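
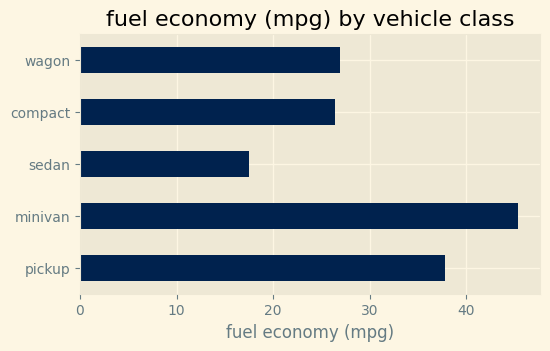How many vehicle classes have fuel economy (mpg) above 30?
Above 30: pickup, minivan.

2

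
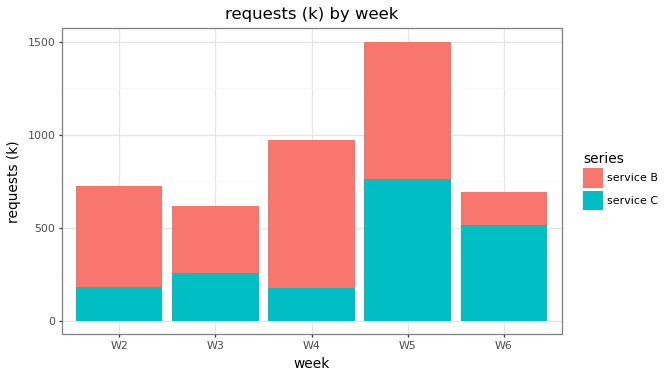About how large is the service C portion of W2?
service C top ≈ 200, bottom ≈ 0; segment ≈ 200.

≈ 200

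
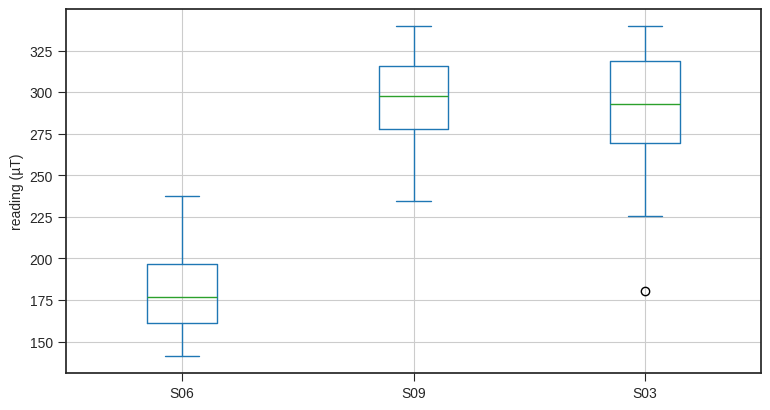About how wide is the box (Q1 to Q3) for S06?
≈ 40

Q3 ≈ 200, Q1 ≈ 160; IQR ≈ 40.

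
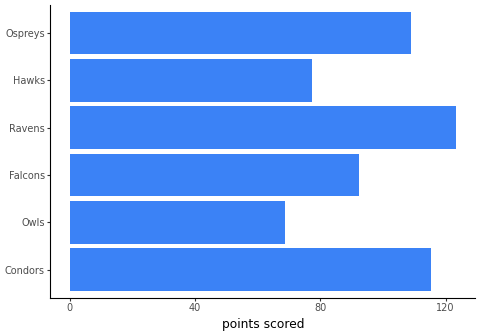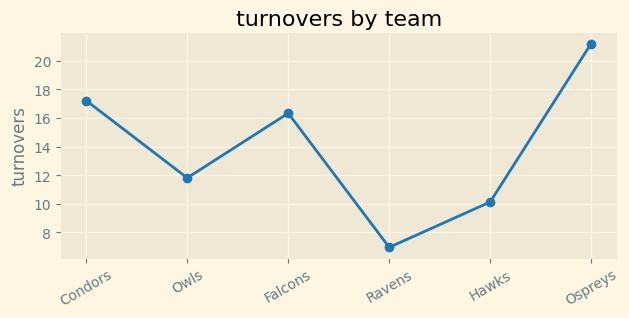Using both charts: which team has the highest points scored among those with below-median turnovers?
Chart 2 median turnovers ≈ 14; below-median teams: Owls, Ravens, Hawks. Among those, Ravens has the highest points scored (≈ 120).

Ravens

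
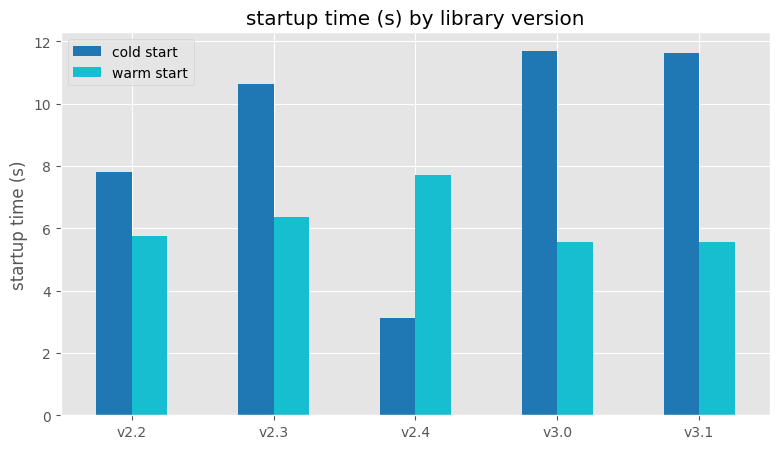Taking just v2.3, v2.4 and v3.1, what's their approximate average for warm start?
≈ 7

(6 + 8 + 6) / 3 ≈ 7.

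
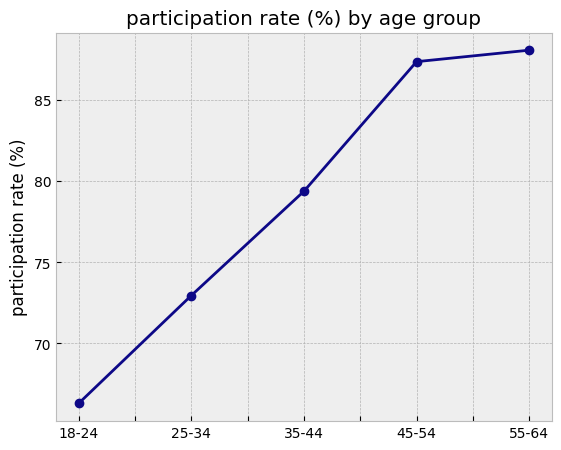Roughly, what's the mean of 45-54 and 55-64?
≈ 88

(88 + 88) / 2 ≈ 88.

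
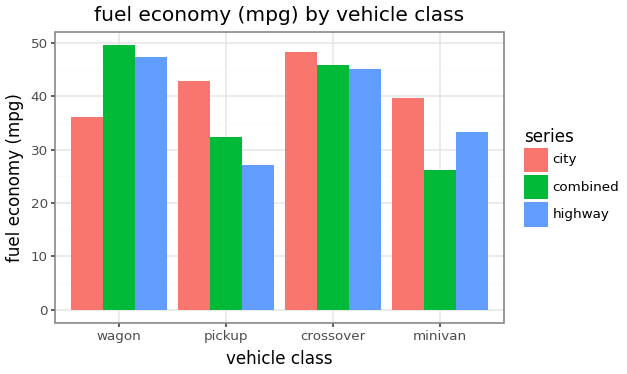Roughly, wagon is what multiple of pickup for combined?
wagon ≈ 50, pickup ≈ 30; 50/30 ≈ 1.67.

≈ 1.67×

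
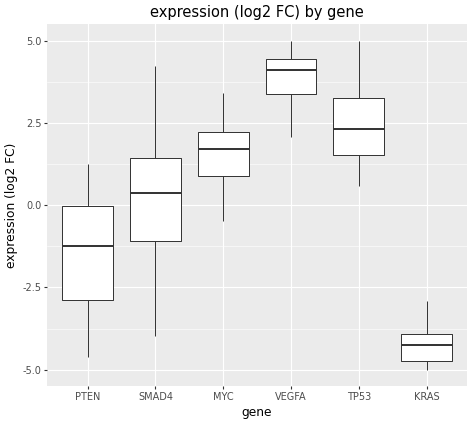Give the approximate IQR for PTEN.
≈ 3

Q3 ≈ 0, Q1 ≈ -3; IQR ≈ 3.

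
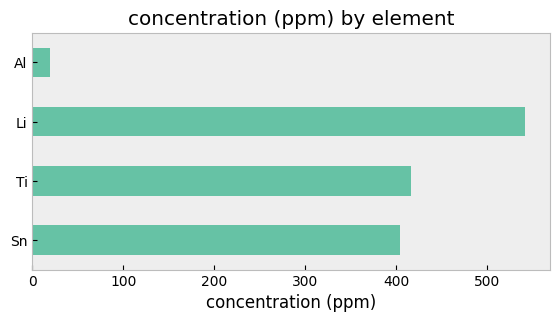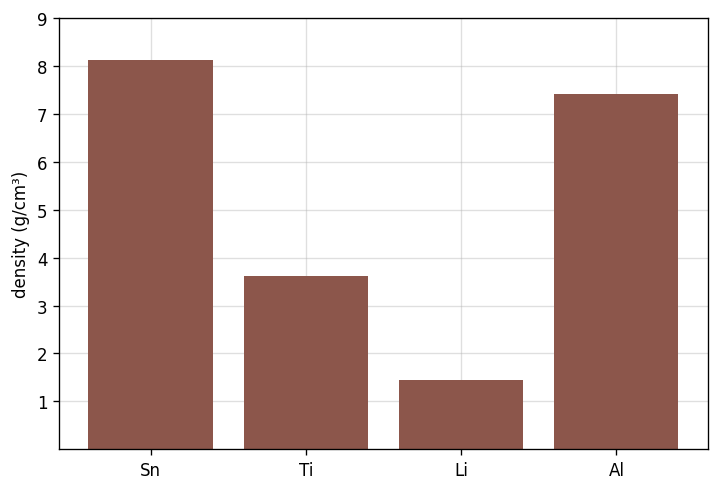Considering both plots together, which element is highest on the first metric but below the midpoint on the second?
Li

Chart 2 median density (g/cm³) ≈ 6; below-median elements: Ti, Li. Among those, Li has the highest concentration (ppm) (≈ 550).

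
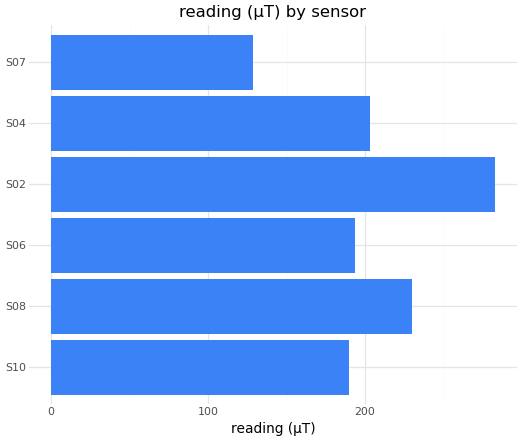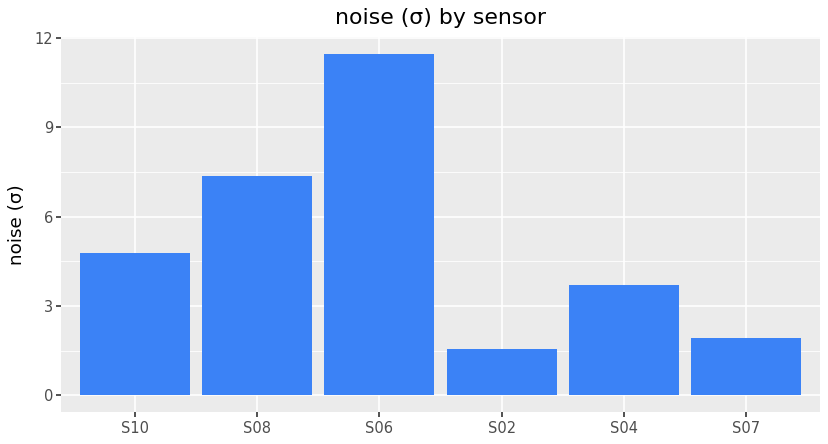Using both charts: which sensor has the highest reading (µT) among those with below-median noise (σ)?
Chart 2 median noise (σ) ≈ 4; below-median sensors: S02, S04, S07. Among those, S02 has the highest reading (µT) (≈ 300).

S02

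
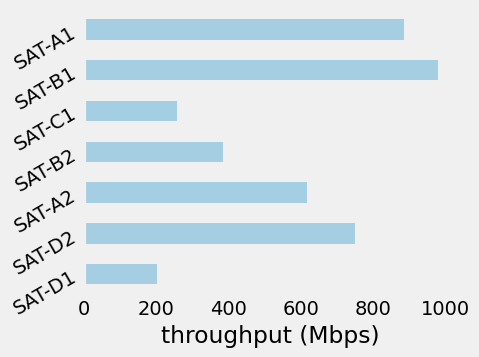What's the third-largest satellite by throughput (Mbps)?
Top 4: SAT-B1 ≈ 1000, SAT-A1 ≈ 900, SAT-D2 ≈ 800, SAT-A2 ≈ 600.

SAT-D2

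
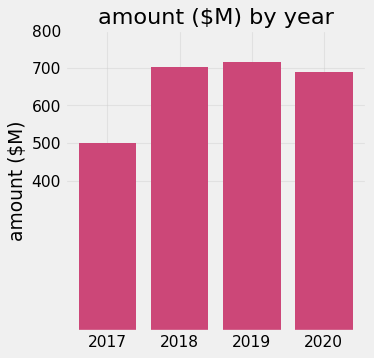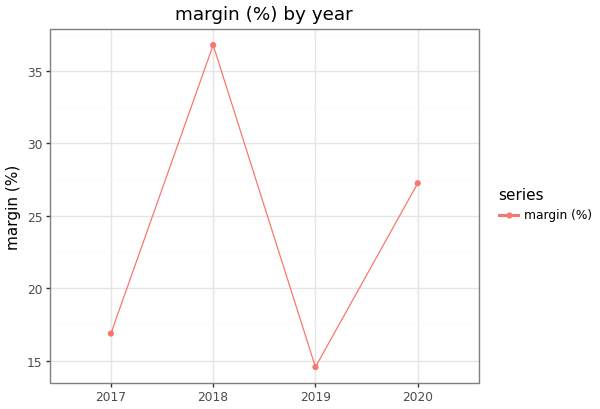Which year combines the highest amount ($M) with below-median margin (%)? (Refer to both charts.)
2019

Chart 2 median margin (%) ≈ 20; below-median years: 2017, 2019. Among those, 2019 has the highest amount ($M) (≈ 700).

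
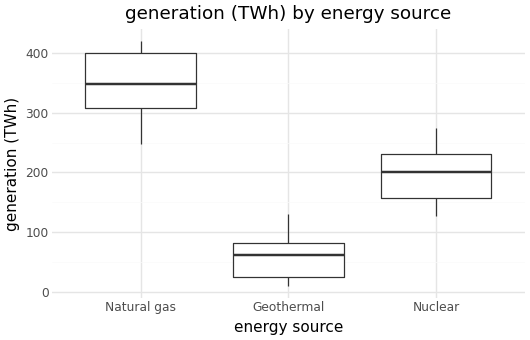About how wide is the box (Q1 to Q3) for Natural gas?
≈ 100

Q3 ≈ 400, Q1 ≈ 300; IQR ≈ 100.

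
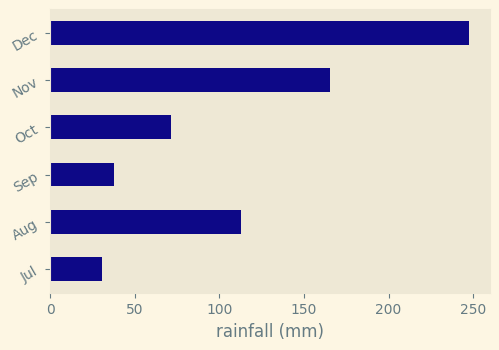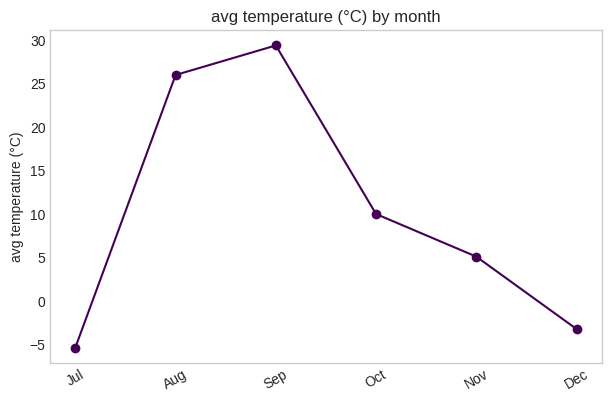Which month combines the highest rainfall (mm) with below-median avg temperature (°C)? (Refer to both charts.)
Chart 2 median avg temperature (°C) ≈ 10; below-median months: Jul, Nov, Dec. Among those, Dec has the highest rainfall (mm) (≈ 250).

Dec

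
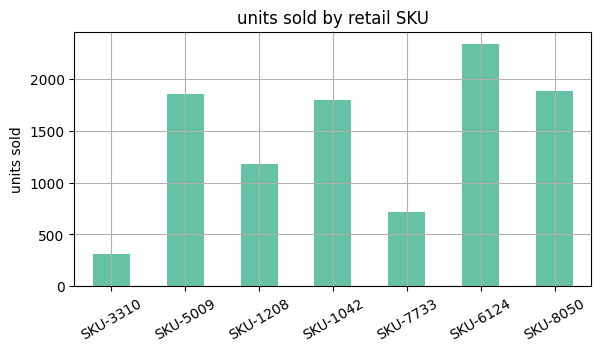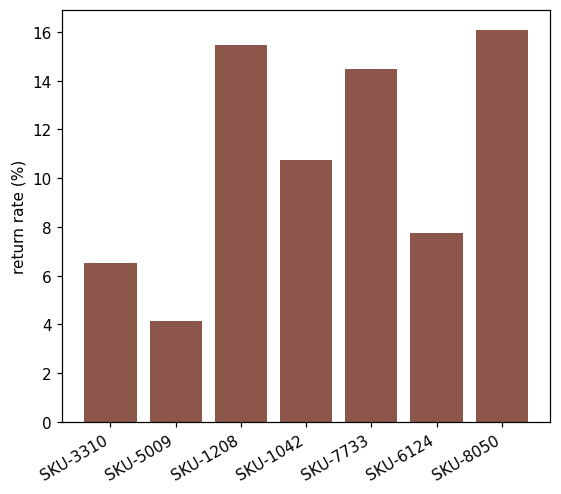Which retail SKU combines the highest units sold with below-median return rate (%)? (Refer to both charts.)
SKU-6124

Chart 2 median return rate (%) ≈ 10; below-median retail SKUs: SKU-3310, SKU-5009, SKU-6124. Among those, SKU-6124 has the highest units sold (≈ 2500).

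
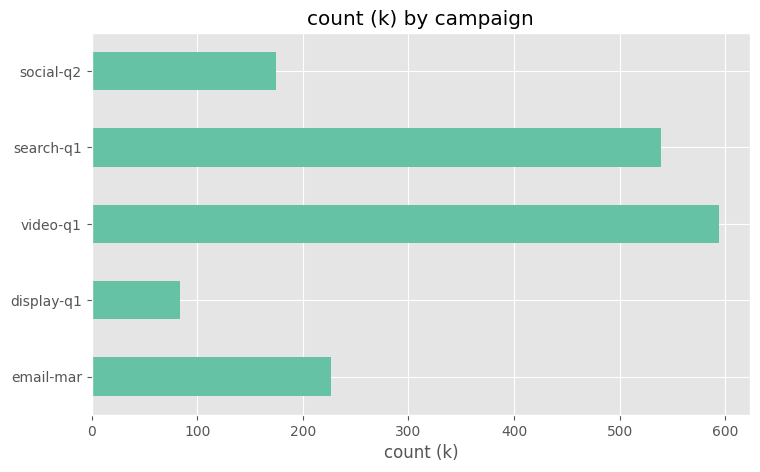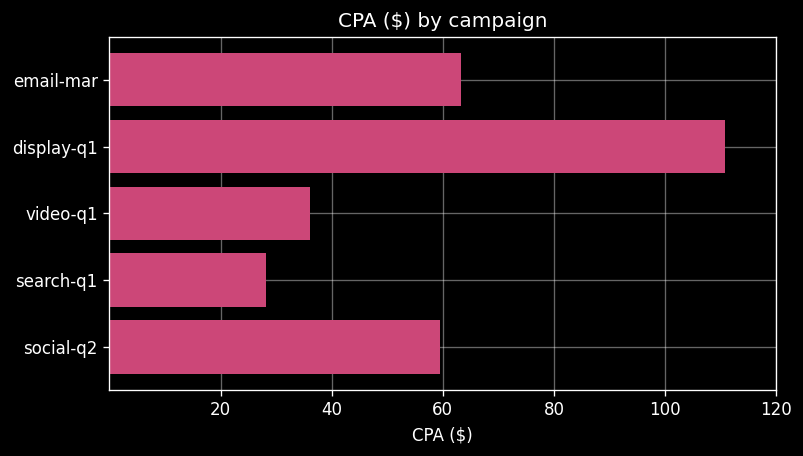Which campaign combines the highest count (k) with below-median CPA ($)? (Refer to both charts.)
Chart 2 median CPA ($) ≈ 60; below-median campaigns: video-q1, search-q1. Among those, video-q1 has the highest count (k) (≈ 600).

video-q1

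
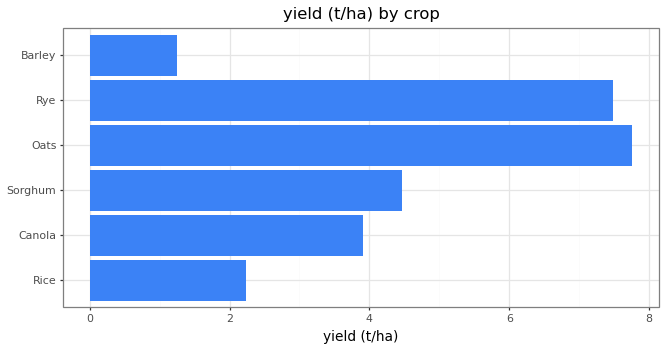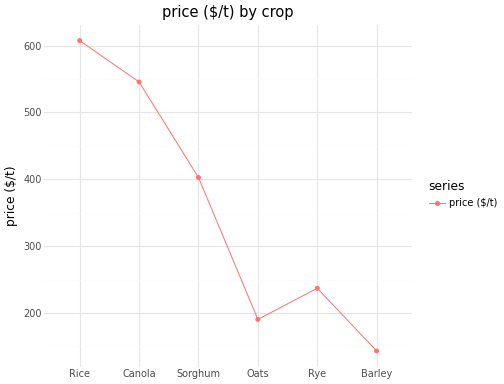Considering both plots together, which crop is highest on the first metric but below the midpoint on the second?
Chart 2 median price ($/t) ≈ 300; below-median crops: Oats, Rye, Barley. Among those, Oats has the highest yield (t/ha) (≈ 8).

Oats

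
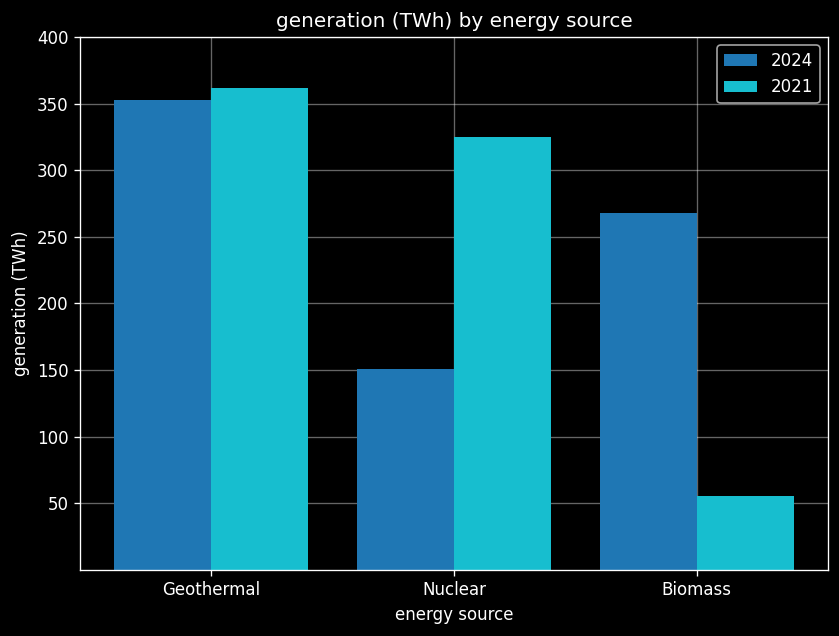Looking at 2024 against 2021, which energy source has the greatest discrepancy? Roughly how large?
Biomass, ≈ 200 TWh

Biomass: 2024 ≈ 250, 2021 ≈ 50 → gap ≈ 200. Next-largest (Nuclear) is only ≈ 150.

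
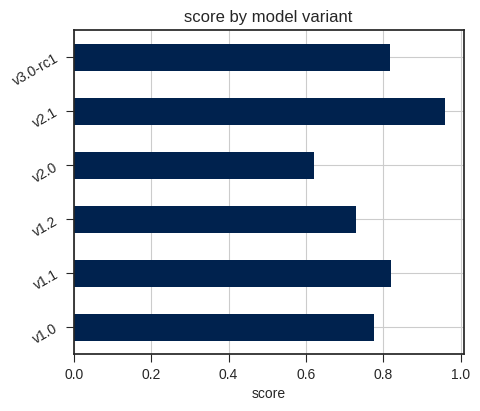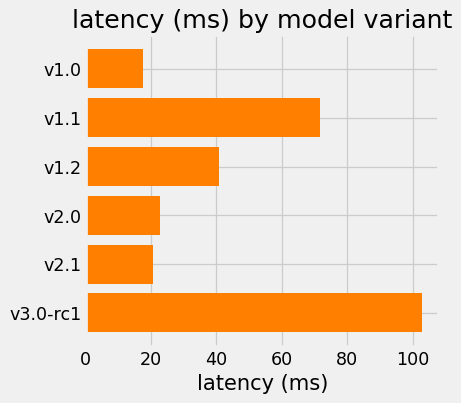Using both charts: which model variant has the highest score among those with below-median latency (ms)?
Chart 2 median latency (ms) ≈ 30; below-median model variants: v1.0, v2.0, v2.1. Among those, v2.1 has the highest score (≈ 1).

v2.1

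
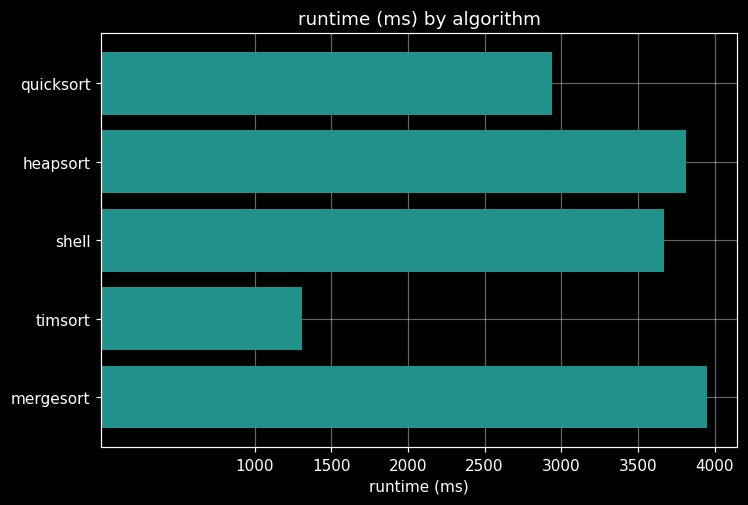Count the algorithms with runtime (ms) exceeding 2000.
Above 2000: quicksort, heapsort, shell, mergesort.

4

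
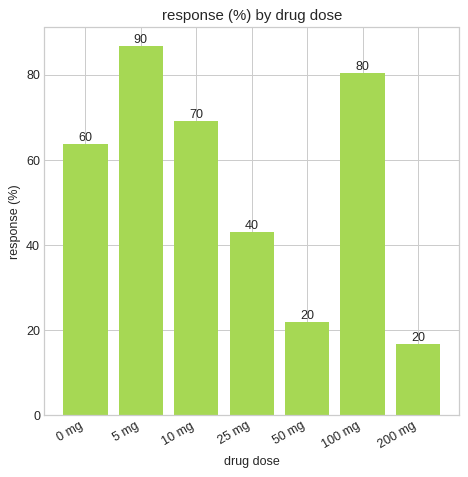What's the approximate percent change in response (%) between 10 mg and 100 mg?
10 mg ≈ 70, 100 mg ≈ 80; (80 − 70) / 70 ≈ +14.3%.

≈ +14.3%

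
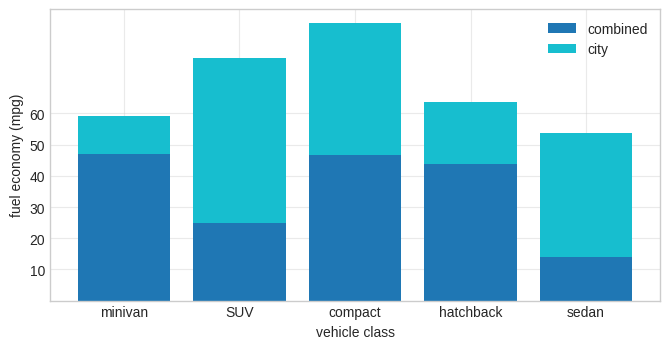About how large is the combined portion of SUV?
combined top ≈ 20, bottom ≈ 0; segment ≈ 20.

≈ 20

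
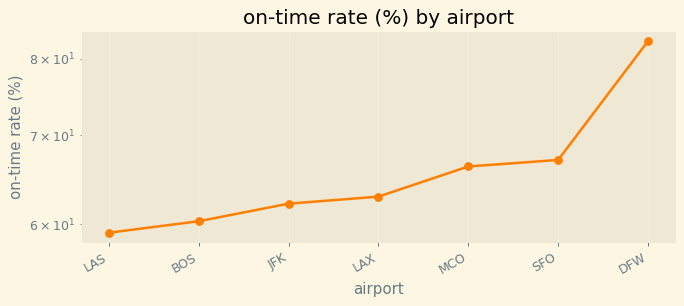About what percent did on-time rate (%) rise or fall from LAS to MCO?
LAS ≈ 60, MCO ≈ 66; (66 − 60) / 60 ≈ +10%.

≈ +10%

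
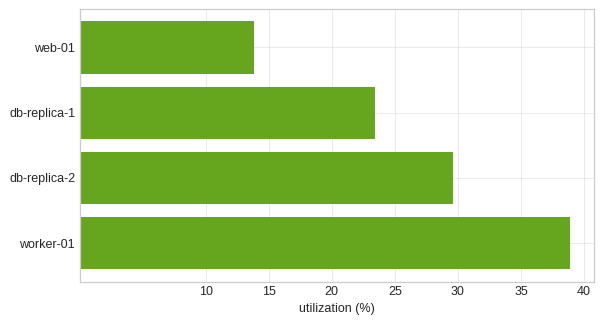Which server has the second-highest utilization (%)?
Top 3: worker-01 ≈ 40, db-replica-2 ≈ 30, db-replica-1 ≈ 25.

db-replica-2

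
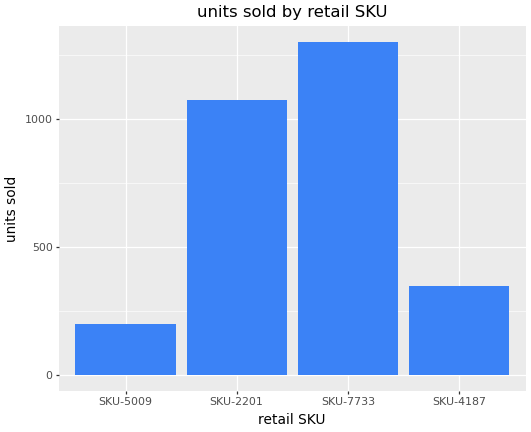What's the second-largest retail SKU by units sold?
Top 3: SKU-7733 ≈ 1200, SKU-2201 ≈ 1000, SKU-4187 ≈ 400.

SKU-2201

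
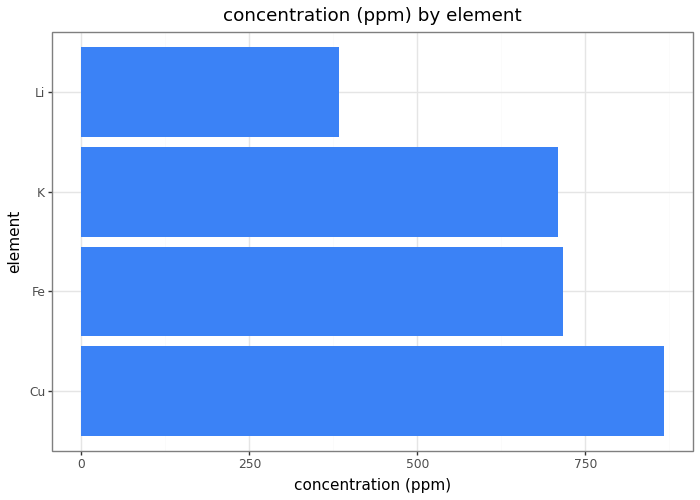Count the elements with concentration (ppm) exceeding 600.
Above 600: Cu, Fe, K.

3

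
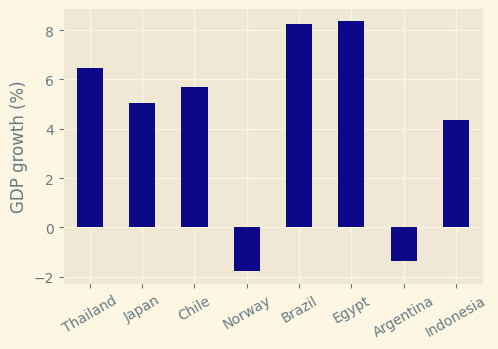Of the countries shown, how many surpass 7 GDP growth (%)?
2

Above 7: Brazil, Egypt.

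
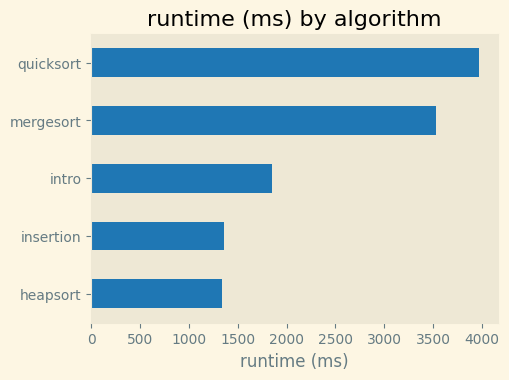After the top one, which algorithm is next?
Top 3: quicksort ≈ 4000, mergesort ≈ 3500, intro ≈ 2000.

mergesort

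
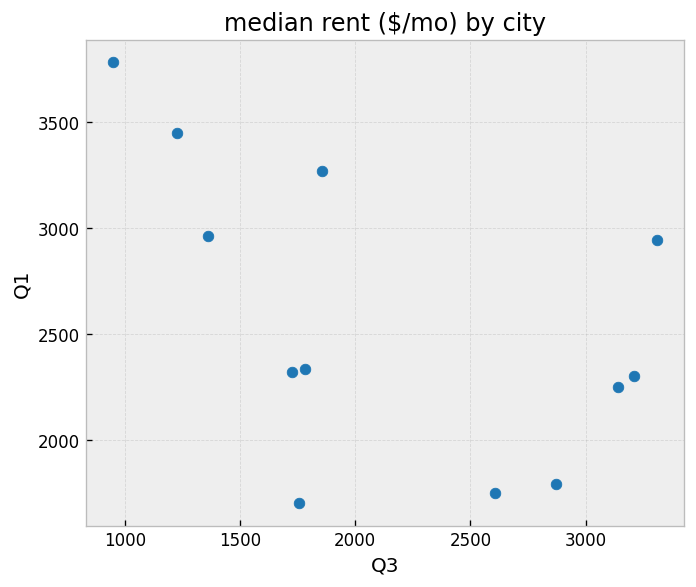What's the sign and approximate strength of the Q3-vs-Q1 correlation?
Points are negatively correlated; moderate (|r| ≈ 0.5).

negative, moderate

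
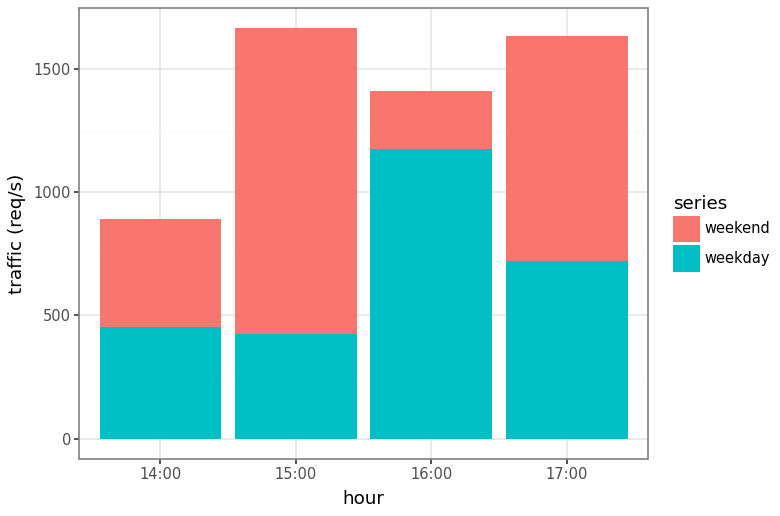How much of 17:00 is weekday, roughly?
weekday top ≈ 800, bottom ≈ 0; segment ≈ 800.

≈ 800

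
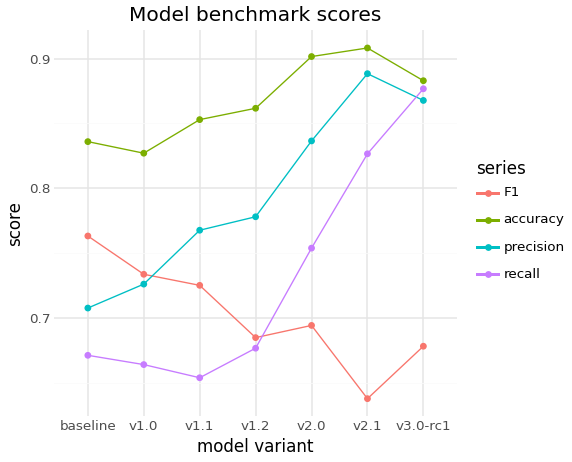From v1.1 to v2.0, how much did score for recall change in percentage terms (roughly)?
v1.1 ≈ 0.65, v2.0 ≈ 0.75; (0.75 − 0.65) / 0.65 ≈ +15.4%.

≈ +15.4%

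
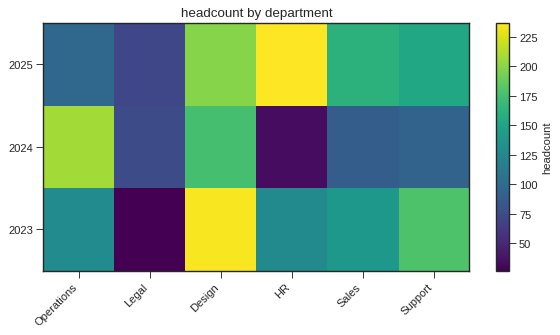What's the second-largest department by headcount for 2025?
Design

Top 3 for 2025: HR ≈ 240, Design ≈ 200, Sales ≈ 160.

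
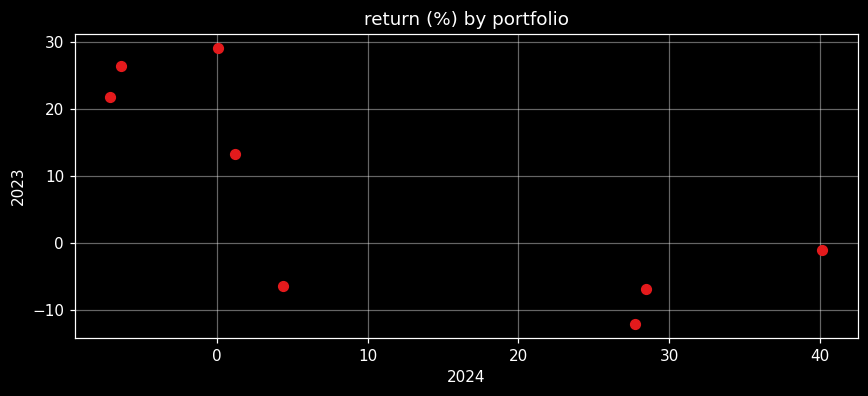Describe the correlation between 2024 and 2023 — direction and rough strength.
Points are negatively correlated; strong (|r| ≈ 0.8).

negative, strong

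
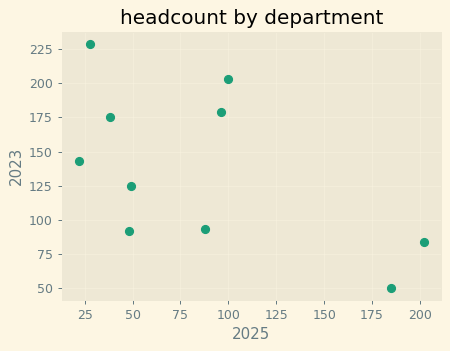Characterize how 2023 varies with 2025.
Points are negatively correlated; moderate (|r| ≈ 0.6).

negative, moderate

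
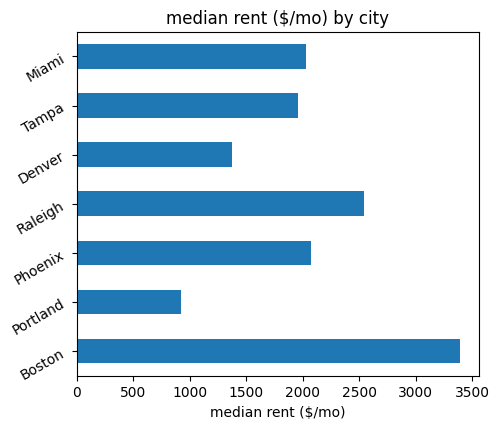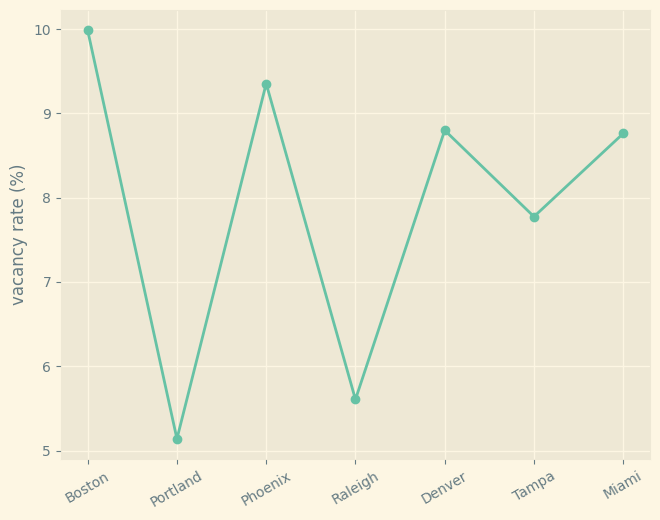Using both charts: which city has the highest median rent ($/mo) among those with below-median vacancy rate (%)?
Chart 2 median vacancy rate (%) ≈ 9; below-median cities: Portland, Raleigh, Tampa. Among those, Raleigh has the highest median rent ($/mo) (≈ 2500).

Raleigh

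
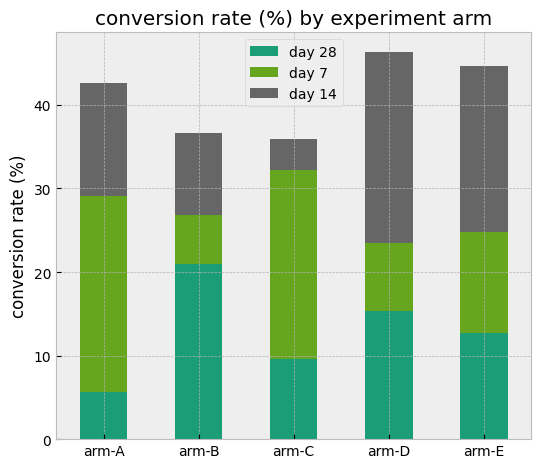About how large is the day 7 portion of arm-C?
day 7 top ≈ 30, bottom ≈ 10; segment ≈ 20.

≈ 20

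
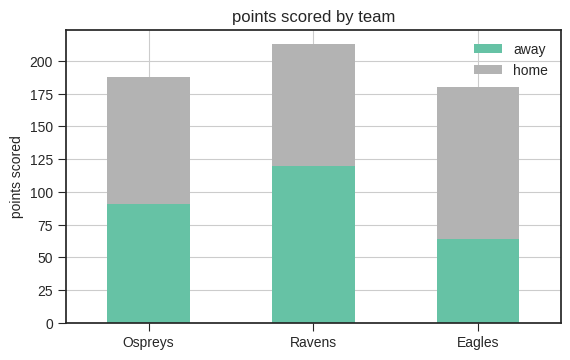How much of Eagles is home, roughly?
≈ 120

home top ≈ 180, bottom ≈ 60; segment ≈ 120.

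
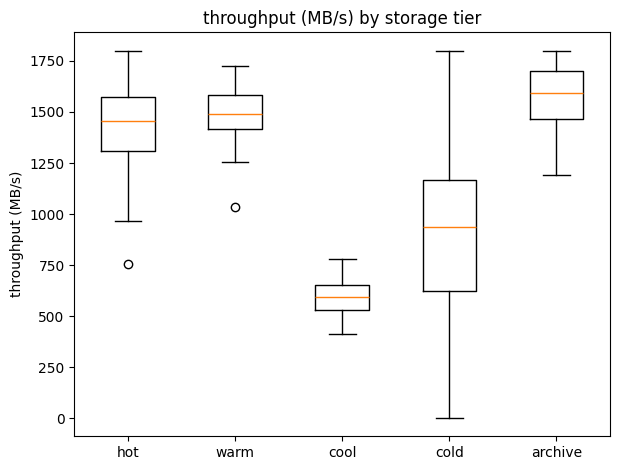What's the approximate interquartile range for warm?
Q3 ≈ 1600, Q1 ≈ 1400; IQR ≈ 200.

≈ 200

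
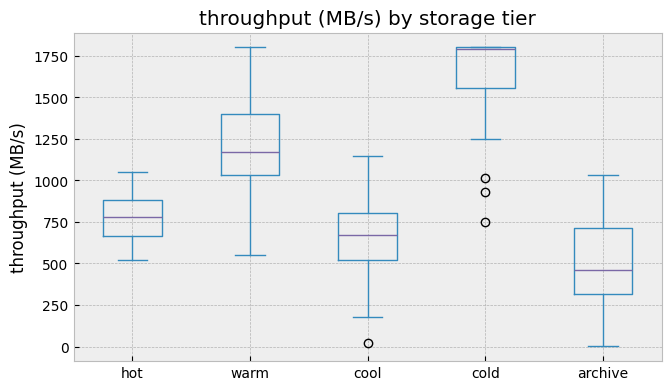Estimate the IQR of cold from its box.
Q3 ≈ 1800, Q1 ≈ 1600; IQR ≈ 200.

≈ 200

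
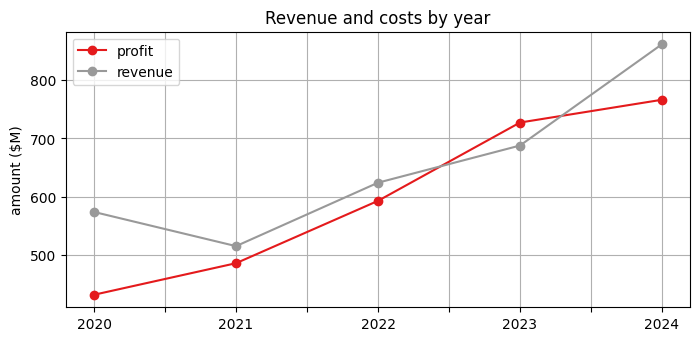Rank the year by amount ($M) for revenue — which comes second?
Top 3 for revenue: 2024 ≈ 850, 2023 ≈ 700, 2022 ≈ 600.

2023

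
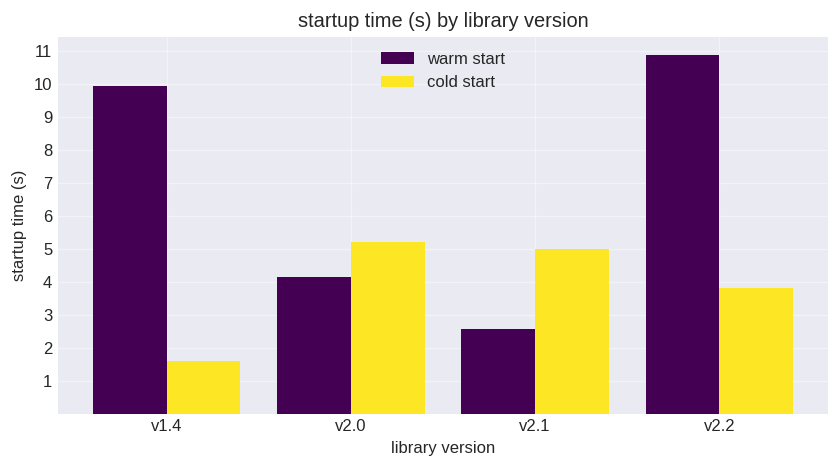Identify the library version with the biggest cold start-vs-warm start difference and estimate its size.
v1.4: cold start ≈ 2, warm start ≈ 10 → gap ≈ 8. Next-largest (v2.2) is only ≈ 7.

v1.4, ≈ 8 s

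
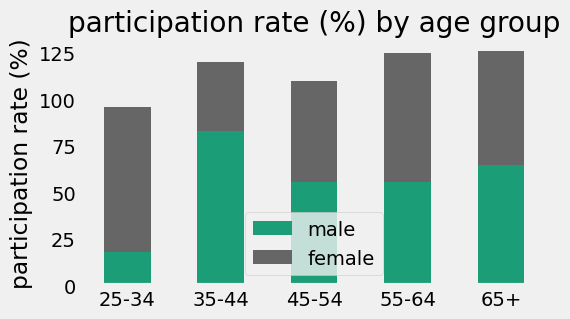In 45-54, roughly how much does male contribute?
male top ≈ 60, bottom ≈ 0; segment ≈ 60.

≈ 60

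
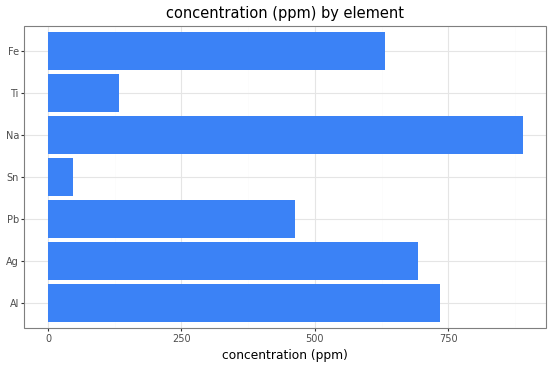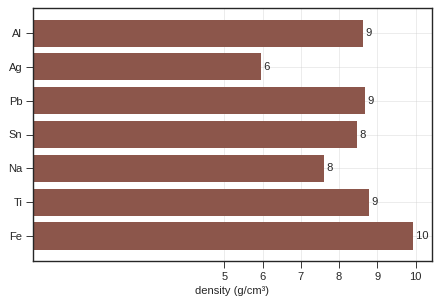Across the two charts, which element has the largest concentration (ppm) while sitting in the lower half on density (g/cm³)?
Na

Chart 2 median density (g/cm³) ≈ 9; below-median elements: Ag, Sn, Na. Among those, Na has the highest concentration (ppm) (≈ 900).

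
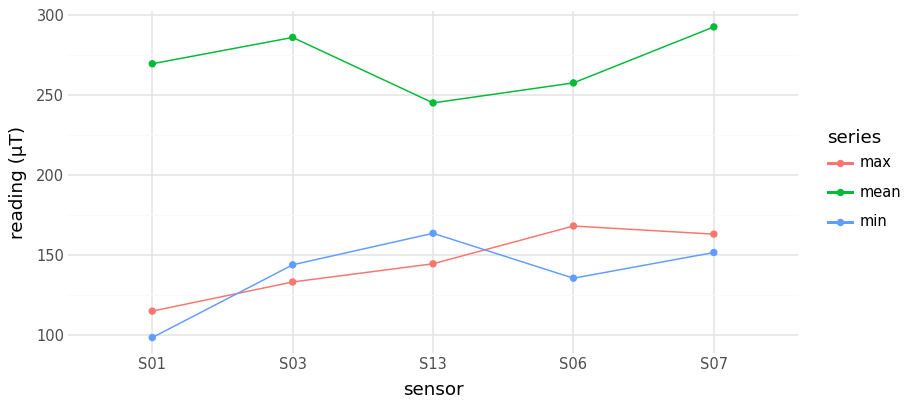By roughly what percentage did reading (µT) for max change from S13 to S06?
S13 ≈ 140, S06 ≈ 160; (160 − 140) / 140 ≈ +14.3%.

≈ +14.3%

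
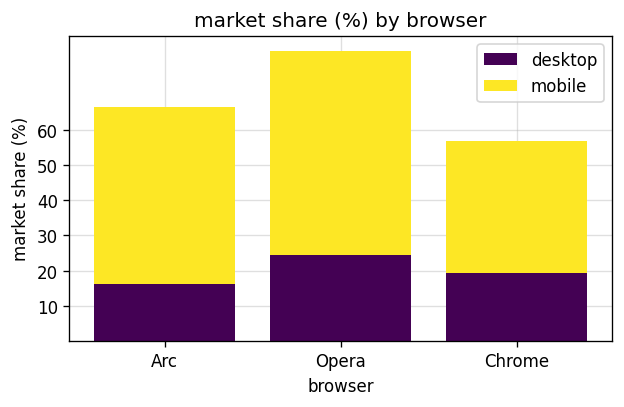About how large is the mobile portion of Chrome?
mobile top ≈ 60, bottom ≈ 20; segment ≈ 40.

≈ 40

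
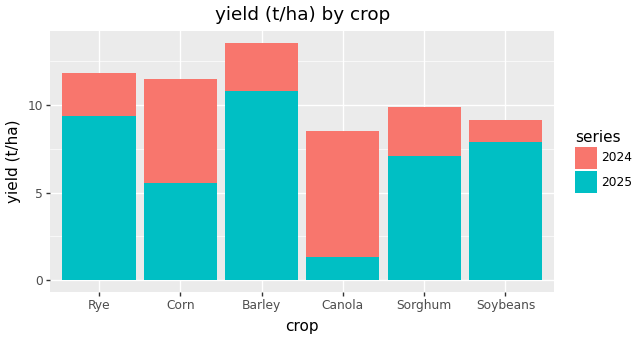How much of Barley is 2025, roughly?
2025 top ≈ 10, bottom ≈ 0; segment ≈ 10.

≈ 10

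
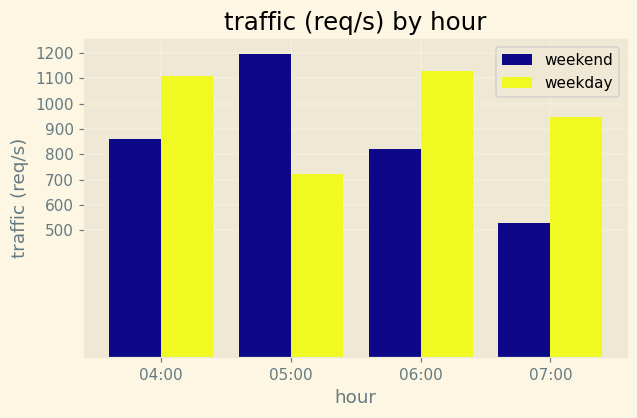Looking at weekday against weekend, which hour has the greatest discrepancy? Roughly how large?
05:00: weekday ≈ 700, weekend ≈ 1200 → gap ≈ 500. Next-largest (07:00) is only ≈ 400.

05:00, ≈ 500 req/s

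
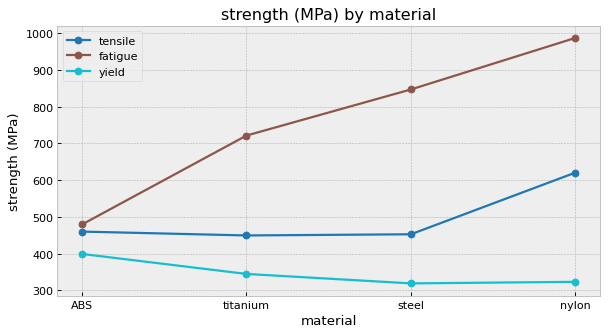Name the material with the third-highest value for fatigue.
titanium

Top 4 for fatigue: nylon ≈ 1000, steel ≈ 800, titanium ≈ 700, ABS ≈ 500.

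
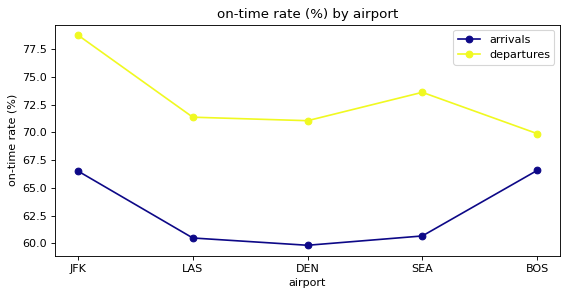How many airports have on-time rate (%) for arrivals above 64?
2

Above 64: JFK, BOS.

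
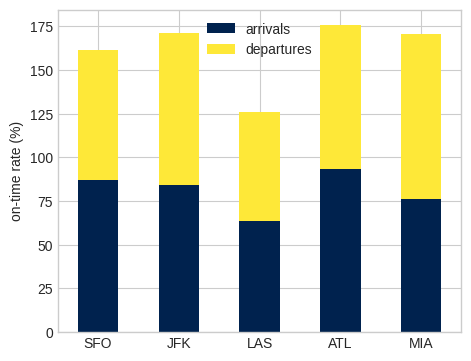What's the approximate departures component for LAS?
departures top ≈ 120, bottom ≈ 60; segment ≈ 60.

≈ 60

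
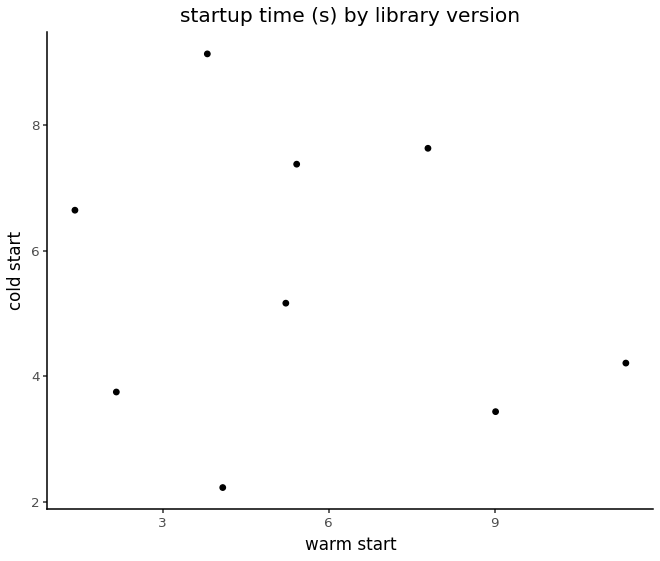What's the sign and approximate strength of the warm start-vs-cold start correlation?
Points are roughly uncorrelated; weak (|r| ≈ 0.2).

no clear correlation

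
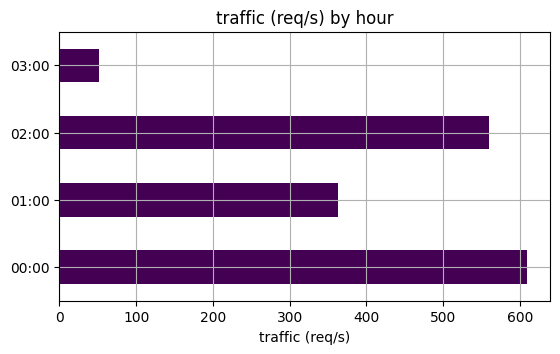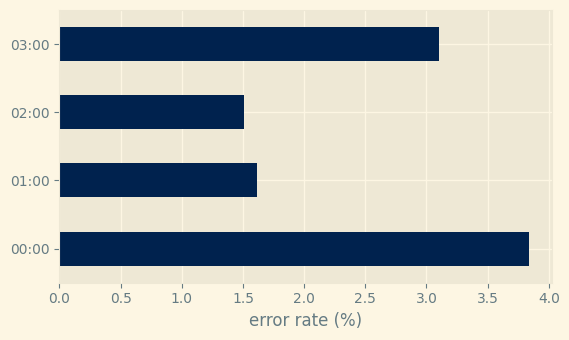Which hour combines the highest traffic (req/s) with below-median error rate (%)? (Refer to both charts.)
Chart 2 median error rate (%) ≈ 2.5; below-median hours: 01:00, 02:00. Among those, 02:00 has the highest traffic (req/s) (≈ 600).

02:00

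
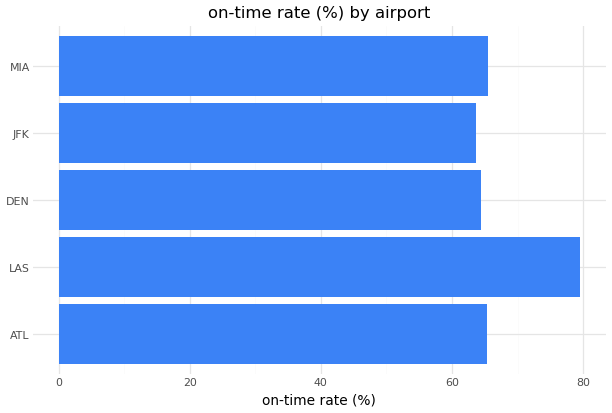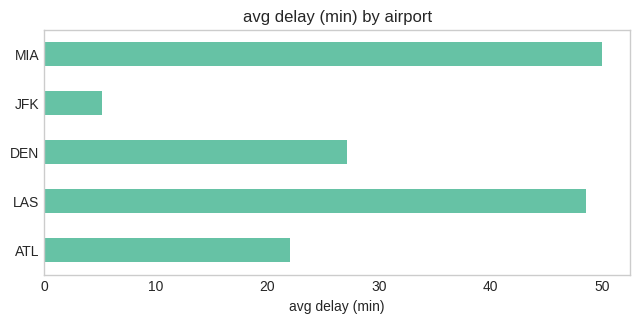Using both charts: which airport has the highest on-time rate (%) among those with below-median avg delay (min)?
Chart 2 median avg delay (min) ≈ 25; below-median airports: ATL, JFK. Among those, ATL has the highest on-time rate (%) (≈ 70).

ATL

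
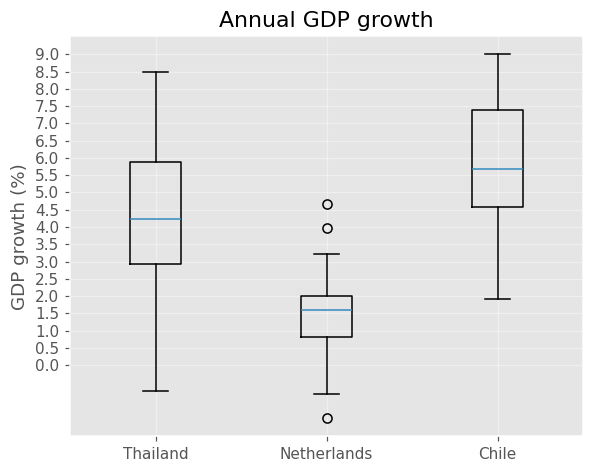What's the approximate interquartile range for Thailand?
Q3 ≈ 6.0, Q1 ≈ 3.0; IQR ≈ 3.0.

≈ 3.0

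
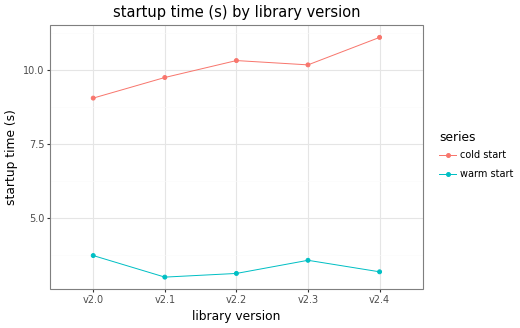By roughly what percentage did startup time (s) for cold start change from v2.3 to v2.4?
≈ +10%

v2.3 ≈ 10, v2.4 ≈ 11; (11 − 10) / 10 ≈ +10%.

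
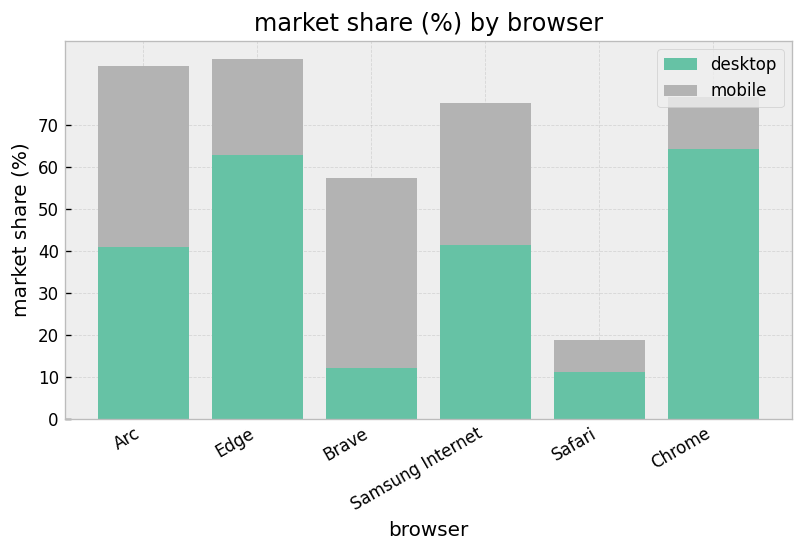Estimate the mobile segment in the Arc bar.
≈ 40

mobile top ≈ 80, bottom ≈ 40; segment ≈ 40.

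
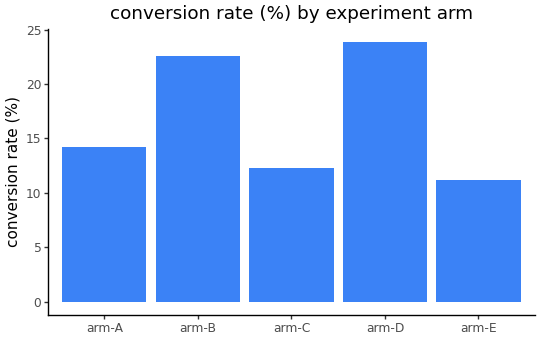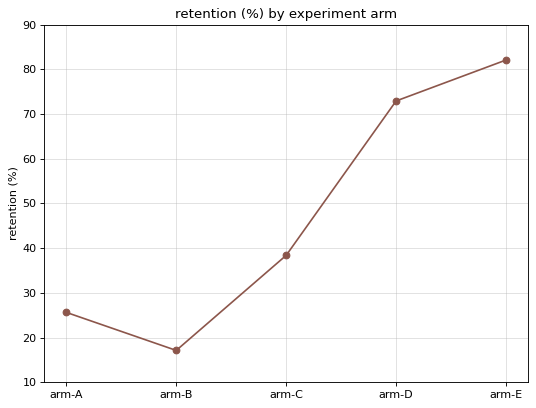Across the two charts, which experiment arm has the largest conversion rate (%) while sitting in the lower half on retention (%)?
Chart 2 median retention (%) ≈ 40; below-median experiment arms: arm-A, arm-B. Among those, arm-B has the highest conversion rate (%) (≈ 25).

arm-B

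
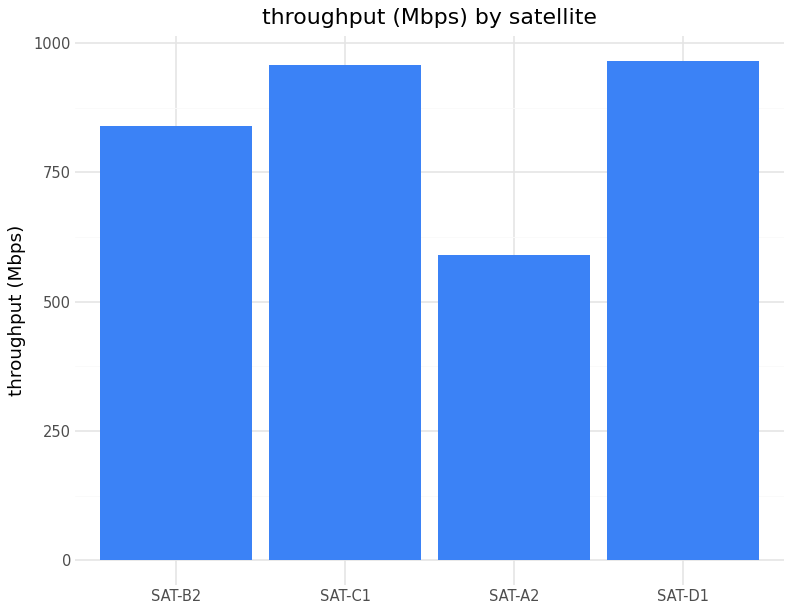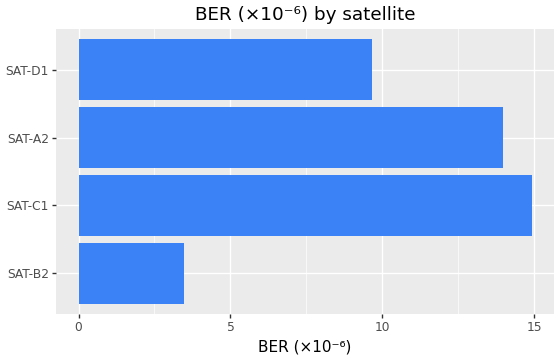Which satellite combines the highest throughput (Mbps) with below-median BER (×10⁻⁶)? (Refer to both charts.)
Chart 2 median BER (×10⁻⁶) ≈ 12; below-median satellites: SAT-B2, SAT-D1. Among those, SAT-D1 has the highest throughput (Mbps) (≈ 1000).

SAT-D1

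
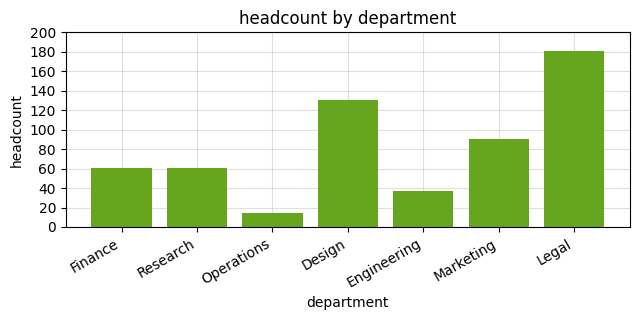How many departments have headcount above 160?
Above 160: Legal.

1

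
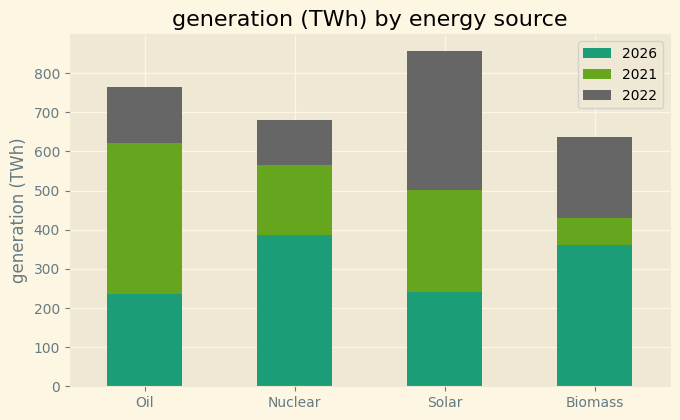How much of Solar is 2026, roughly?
2026 top ≈ 200, bottom ≈ 0; segment ≈ 200.

≈ 200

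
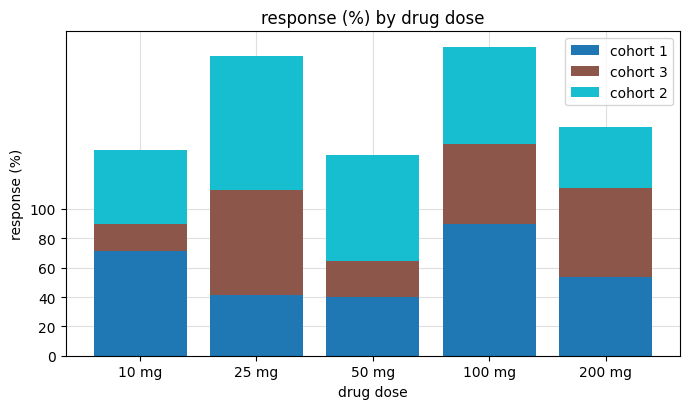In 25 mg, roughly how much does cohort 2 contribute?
≈ 80

cohort 2 top ≈ 200, bottom ≈ 120; segment ≈ 80.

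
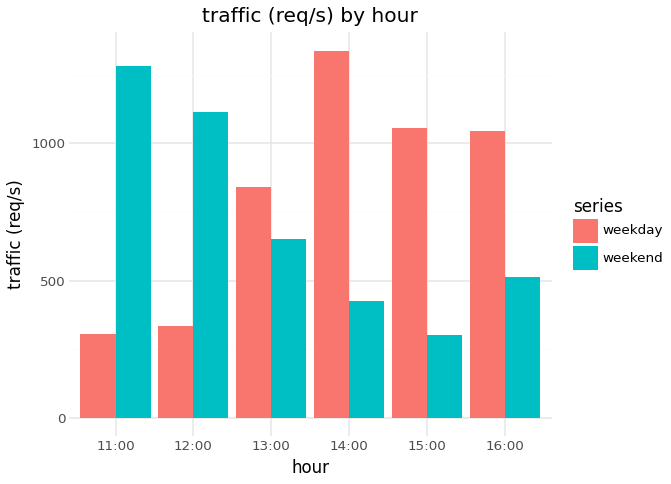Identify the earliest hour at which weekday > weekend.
13:00

12:00: weekday ≈ 400 vs weekend ≈ 1200 (not yet); 13:00: weekday ≈ 800 vs weekend ≈ 600 (first crossover).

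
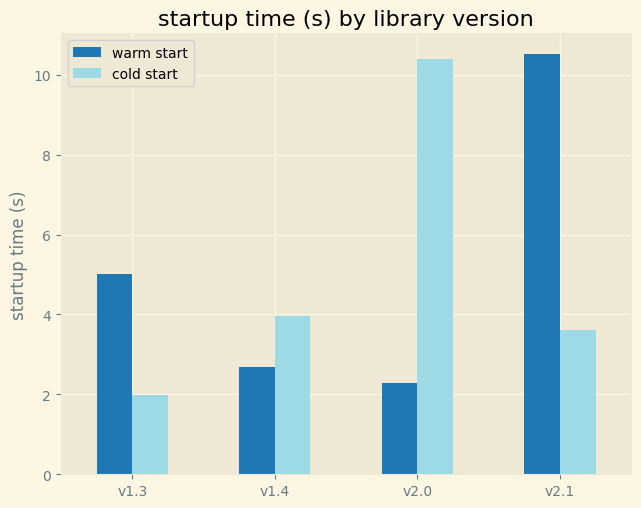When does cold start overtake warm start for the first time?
v1.3: cold start ≈ 2 vs warm start ≈ 5 (not yet); v1.4: cold start ≈ 4 vs warm start ≈ 3 (first crossover).

v1.4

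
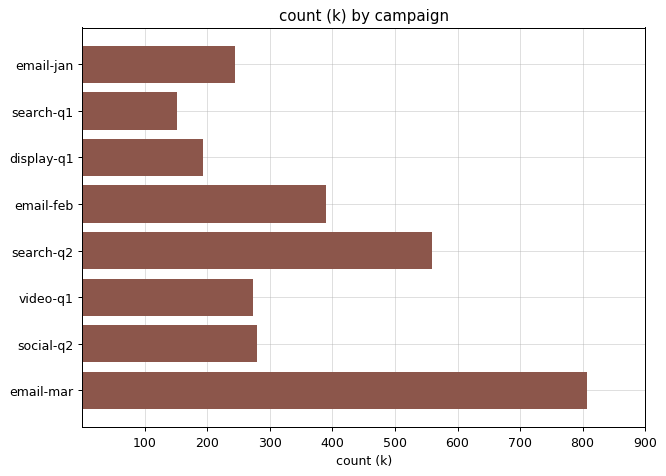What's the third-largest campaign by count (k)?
Top 4: email-mar ≈ 800, search-q2 ≈ 600, email-feb ≈ 400, social-q2 ≈ 300.

email-feb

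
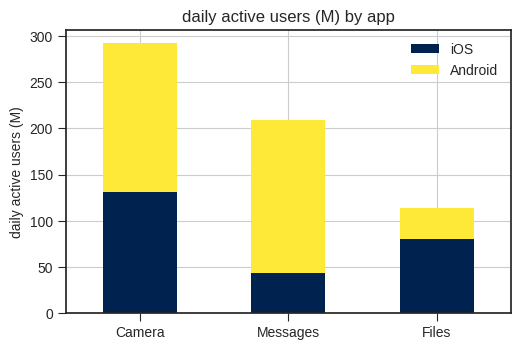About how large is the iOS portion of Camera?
≈ 125

iOS top ≈ 125, bottom ≈ 0; segment ≈ 125.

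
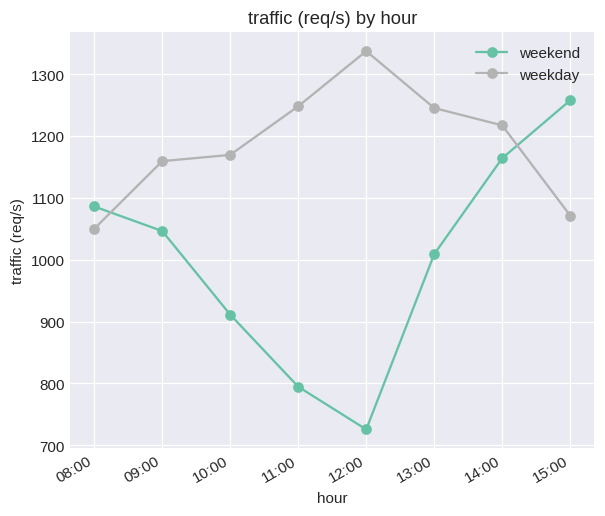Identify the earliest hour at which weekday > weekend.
08:00: weekday ≈ 1100 vs weekend ≈ 1100 (not yet); 09:00: weekday ≈ 1200 vs weekend ≈ 1000 (first crossover).

09:00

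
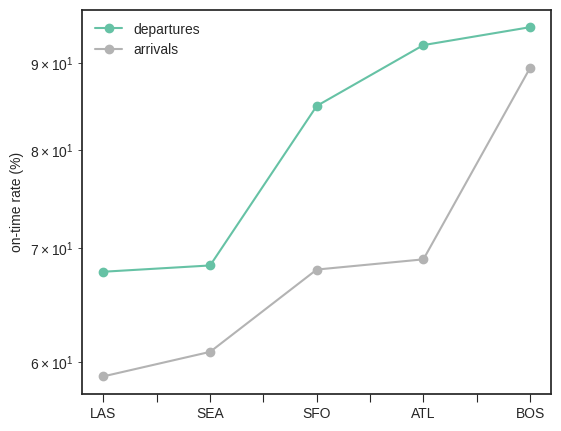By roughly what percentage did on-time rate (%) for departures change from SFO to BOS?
SFO ≈ 85, BOS ≈ 95; (95 − 85) / 85 ≈ +11.8%.

≈ +11.8%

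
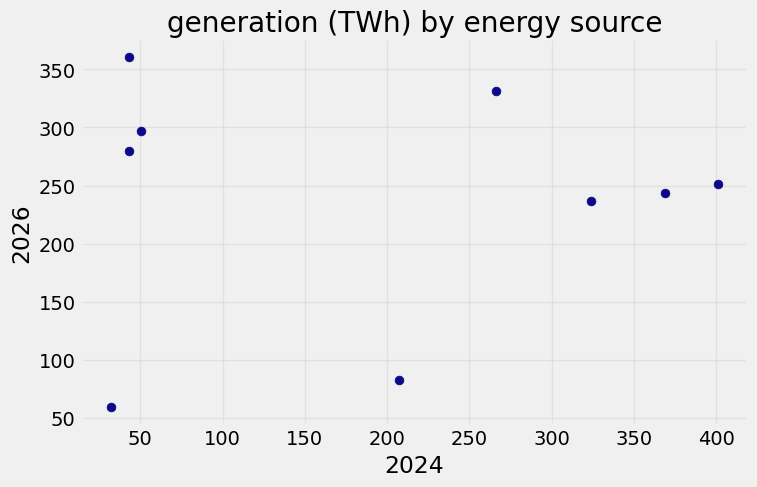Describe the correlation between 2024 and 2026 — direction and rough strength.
Points are roughly uncorrelated; weak (|r| ≈ 0.0).

no clear correlation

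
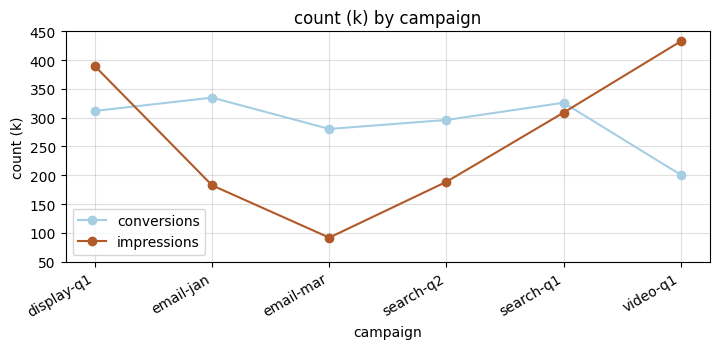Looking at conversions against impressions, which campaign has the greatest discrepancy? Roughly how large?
video-q1, ≈ 250 k

video-q1: conversions ≈ 200, impressions ≈ 450 → gap ≈ 250. Next-largest (email-mar) is only ≈ 200.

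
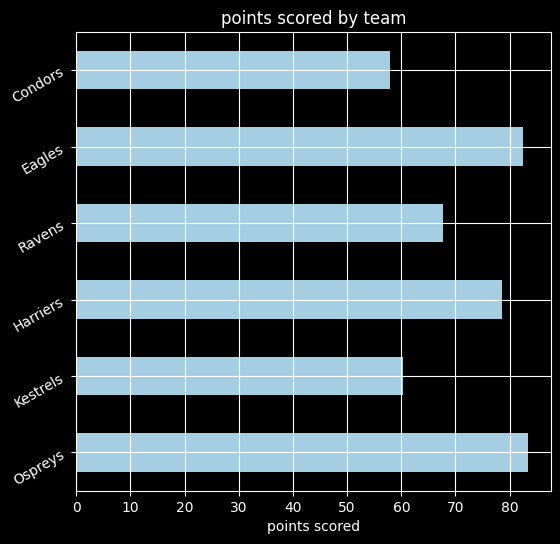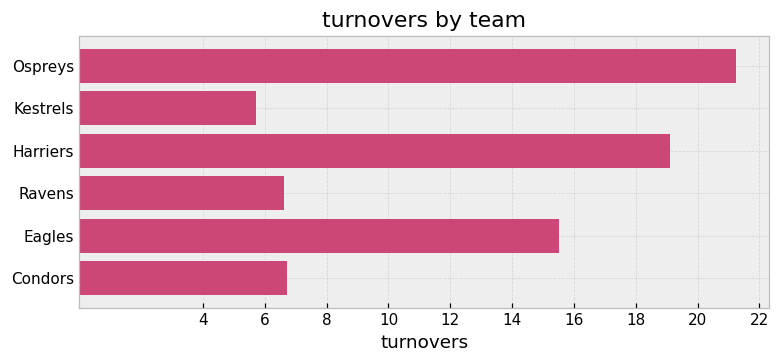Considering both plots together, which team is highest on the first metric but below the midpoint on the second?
Chart 2 median turnovers ≈ 12; below-median teams: Kestrels, Ravens, Condors. Among those, Ravens has the highest points scored (≈ 70).

Ravens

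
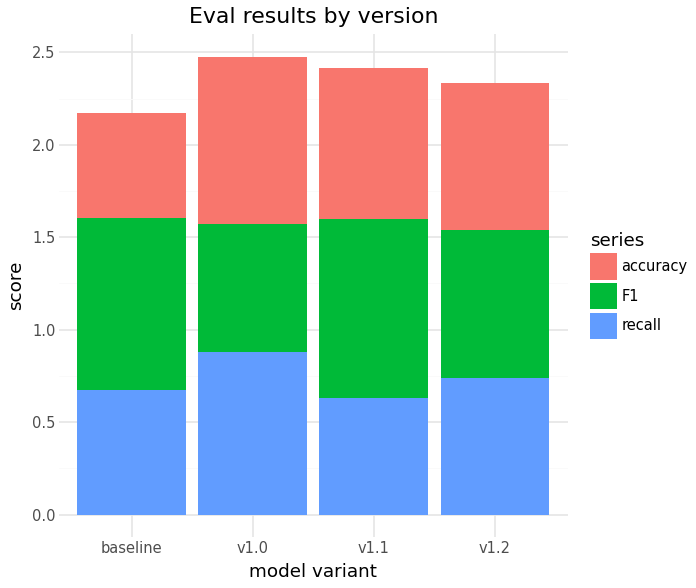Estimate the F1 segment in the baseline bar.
≈ 1.0

F1 top ≈ 1.5, bottom ≈ 0.5; segment ≈ 1.0.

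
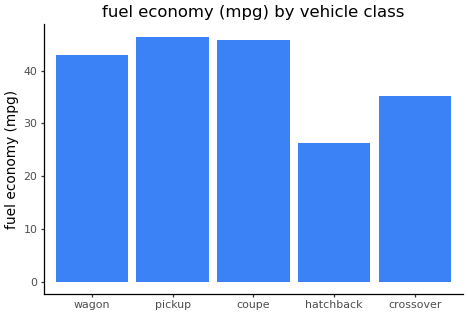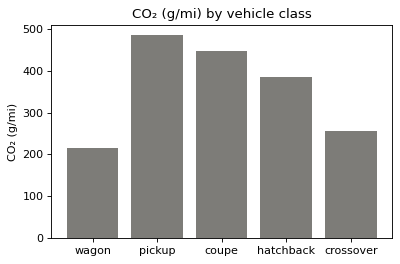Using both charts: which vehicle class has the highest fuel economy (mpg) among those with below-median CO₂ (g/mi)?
wagon

Chart 2 median CO₂ (g/mi) ≈ 400; below-median vehicle classes: wagon, crossover. Among those, wagon has the highest fuel economy (mpg) (≈ 45).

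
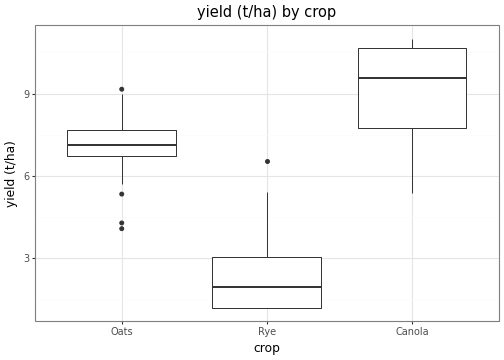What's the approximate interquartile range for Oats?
Q3 ≈ 8, Q1 ≈ 7; IQR ≈ 1.

≈ 1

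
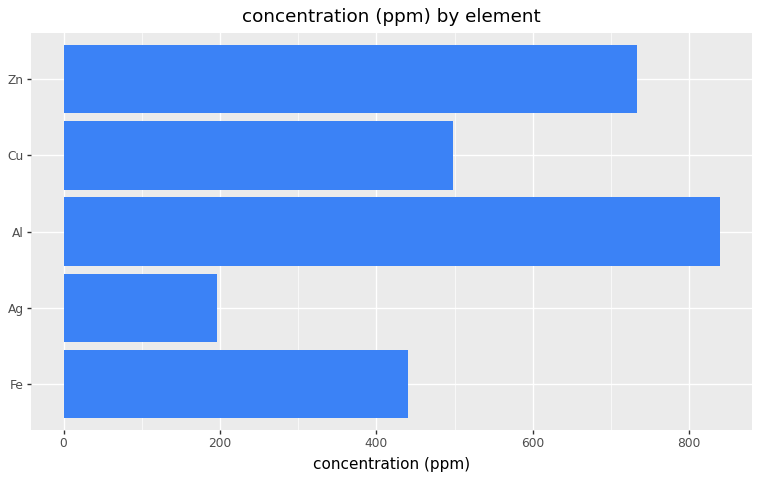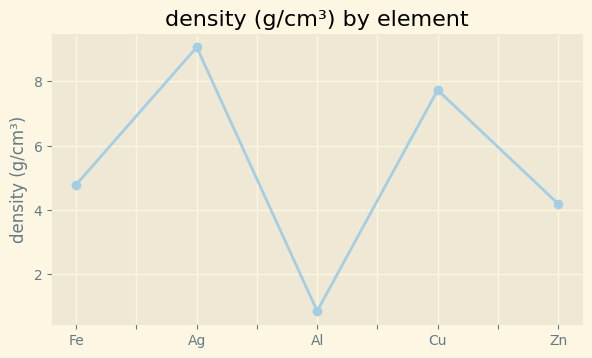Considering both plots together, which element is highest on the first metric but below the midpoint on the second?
Al

Chart 2 median density (g/cm³) ≈ 5; below-median elements: Al, Zn. Among those, Al has the highest concentration (ppm) (≈ 800).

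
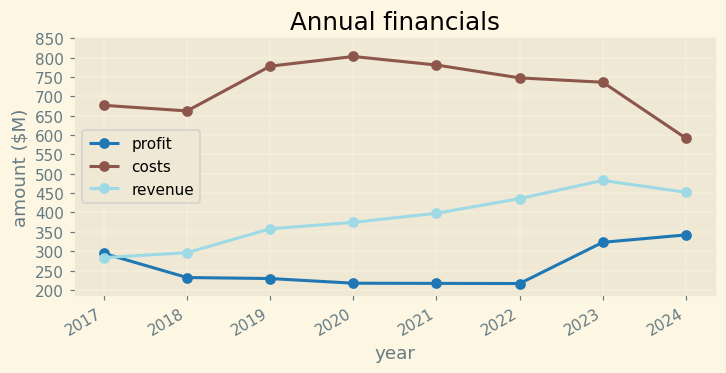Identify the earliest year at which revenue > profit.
2017: revenue ≈ 300 vs profit ≈ 300 (not yet); 2018: revenue ≈ 300 vs profit ≈ 250 (first crossover).

2018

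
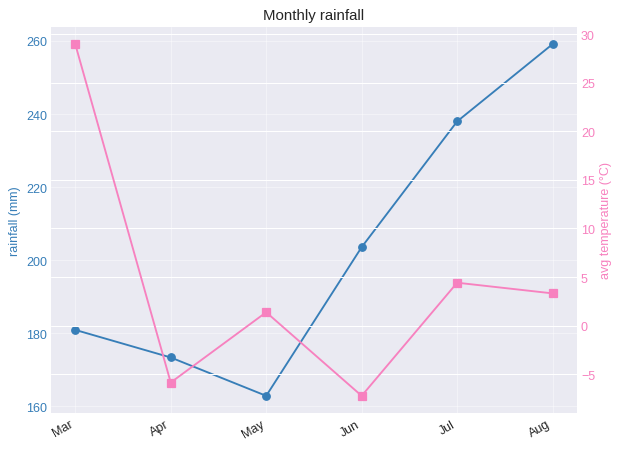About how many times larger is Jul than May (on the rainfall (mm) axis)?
Jul ≈ 240, May ≈ 160; 240/160 ≈ 1.5.

≈ 1.5×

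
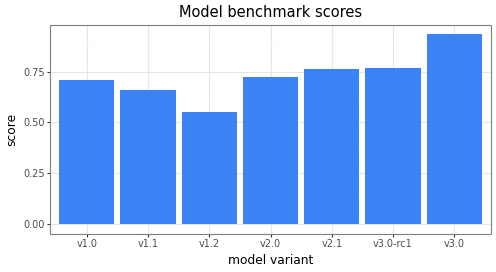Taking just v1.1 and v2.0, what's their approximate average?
≈ 0.7

(0.7 + 0.7) / 2 ≈ 0.7.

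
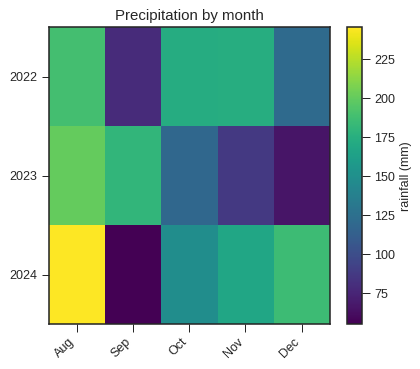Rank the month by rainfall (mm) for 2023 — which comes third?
Top 4 for 2023: Aug ≈ 200, Sep ≈ 180, Oct ≈ 120, Nov ≈ 80.

Oct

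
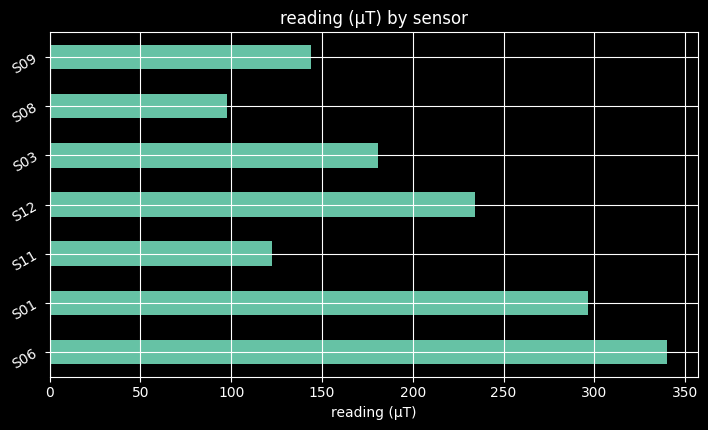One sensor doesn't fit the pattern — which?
S06

S06 ≈ 350; the rest sit between ≈ 100 and ≈ 300.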